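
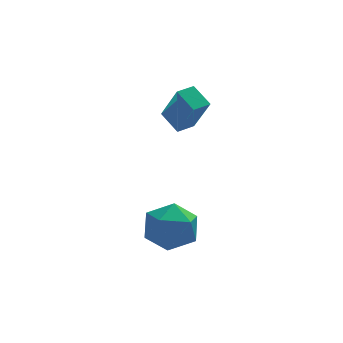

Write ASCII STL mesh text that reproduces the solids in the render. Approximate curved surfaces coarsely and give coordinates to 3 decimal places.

solid 
facet normal -0.448 0.737 0.506
outer loop
vertex 0.127 3.378 1.342
vertex 0.813 3.789 1.351
vertex -0.337 4.186 -0.244
endloop
endfacet
facet normal -0.858 -0.514 -0.011
outer loop
vertex 0.147 3.391 -0.791
vertex 0.127 3.378 1.342
vertex -0.337 4.186 -0.244
endloop
endfacet
facet normal -0.449 0.736 0.507
outer loop
vertex -0.337 4.186 -0.244
vertex 0.813 3.789 1.351
vertex 0.349 4.598 -0.235
endloop
endfacet
facet normal -0.253 0.439 -0.862
outer loop
vertex 0.349 4.598 -0.235
vertex 0.147 3.391 -0.791
vertex -0.337 4.186 -0.244
endloop
endfacet
facet normal 0.252 -0.440 0.862
outer loop
vertex 0.127 3.378 1.342
vertex 1.297 2.994 0.804
vertex 0.813 3.789 1.351
endloop
endfacet
facet normal -0.858 -0.514 -0.011
outer loop
vertex 0.611 2.582 0.795
vertex 0.127 3.378 1.342
vertex 0.147 3.391 -0.791
endloop
endfacet
facet normal 0.252 -0.439 0.862
outer loop
vertex 0.611 2.582 0.795
vertex 1.297 2.994 0.804
vertex 0.127 3.378 1.342
endloop
endfacet
facet normal 0.858 0.514 0.011
outer loop
vertex 0.813 3.789 1.351
vertex 1.297 2.994 0.804
vertex 0.349 4.598 -0.235
endloop
endfacet
facet normal -0.252 0.439 -0.862
outer loop
vertex 0.833 3.802 -0.782
vertex 0.147 3.391 -0.791
vertex 0.349 4.598 -0.235
endloop
endfacet
facet normal 0.858 0.514 0.011
outer loop
vertex 0.349 4.598 -0.235
vertex 1.297 2.994 0.804
vertex 0.833 3.802 -0.782
endloop
endfacet
facet normal 0.448 -0.737 -0.507
outer loop
vertex 0.833 3.802 -0.782
vertex 0.611 2.582 0.795
vertex 0.147 3.391 -0.791
endloop
endfacet
facet normal 0.449 -0.736 -0.506
outer loop
vertex 1.297 2.994 0.804
vertex 0.611 2.582 0.795
vertex 0.833 3.802 -0.782
endloop
endfacet
facet normal -0.502 0.865 0.015
outer loop
vertex -1.22 0.685 -4.304
vertex -1.434 0.541 -3.198
vertex -0.497 1.091 -3.528
endloop
endfacet
facet normal 0.016 0.880 -0.475
outer loop
vertex -1.22 0.685 -4.304
vertex -0.497 1.091 -3.528
vertex -0.101 0.58 -4.461
endloop
endfacet
facet normal -0.099 0.345 -0.933
outer loop
vertex -1.22 0.685 -4.304
vertex -0.101 0.58 -4.461
vertex -0.793 -0.286 -4.708
endloop
endfacet
facet normal -0.688 -0.001 -0.726
outer loop
vertex -1.22 0.685 -4.304
vertex -0.793 -0.286 -4.708
vertex -1.617 -0.31 -3.927
endloop
endfacet
facet normal -0.937 0.321 -0.139
outer loop
vertex -1.22 0.685 -4.304
vertex -1.617 -0.31 -3.927
vertex -1.434 0.541 -3.198
endloop
endfacet
facet normal 0.637 0.757 -0.144
outer loop
vertex -0.101 0.58 -4.461
vertex -0.497 1.091 -3.528
vertex 0.377 0.37 -3.453
endloop
endfacet
facet normal -0.201 0.733 0.650
outer loop
vertex -0.497 1.091 -3.528
vertex -1.434 0.541 -3.198
vertex -0.447 0.346 -2.672
endloop
endfacet
facet normal -0.905 -0.147 0.399
outer loop
vertex -1.434 0.541 -3.198
vertex -1.617 -0.31 -3.927
vertex -1.139 -0.52 -2.919
endloop
endfacet
facet normal -0.503 -0.666 -0.551
outer loop
vertex -1.617 -0.31 -3.927
vertex -0.793 -0.286 -4.708
vertex -0.743 -1.031 -3.852
endloop
endfacet
facet normal 0.451 -0.108 -0.886
outer loop
vertex -0.793 -0.286 -4.708
vertex -0.101 0.58 -4.461
vertex 0.194 -0.481 -4.182
endloop
endfacet
facet normal 0.688 0.001 0.726
outer loop
vertex -0.02 -0.625 -3.076
vertex 0.377 0.37 -3.453
vertex -0.447 0.346 -2.672
endloop
endfacet
facet normal 0.099 -0.345 0.933
outer loop
vertex -0.02 -0.625 -3.076
vertex -0.447 0.346 -2.672
vertex -1.139 -0.52 -2.919
endloop
endfacet
facet normal -0.016 -0.880 0.475
outer loop
vertex -0.02 -0.625 -3.076
vertex -1.139 -0.52 -2.919
vertex -0.743 -1.031 -3.852
endloop
endfacet
facet normal 0.502 -0.865 -0.015
outer loop
vertex -0.02 -0.625 -3.076
vertex -0.743 -1.031 -3.852
vertex 0.194 -0.481 -4.182
endloop
endfacet
facet normal 0.937 -0.321 0.139
outer loop
vertex -0.02 -0.625 -3.076
vertex 0.194 -0.481 -4.182
vertex 0.377 0.37 -3.453
endloop
endfacet
facet normal 0.503 0.666 0.551
outer loop
vertex -0.447 0.346 -2.672
vertex 0.377 0.37 -3.453
vertex -0.497 1.091 -3.528
endloop
endfacet
facet normal -0.451 0.108 0.886
outer loop
vertex -1.139 -0.52 -2.919
vertex -0.447 0.346 -2.672
vertex -1.434 0.541 -3.198
endloop
endfacet
facet normal -0.637 -0.757 0.144
outer loop
vertex -0.743 -1.031 -3.852
vertex -1.139 -0.52 -2.919
vertex -1.617 -0.31 -3.927
endloop
endfacet
facet normal 0.201 -0.733 -0.650
outer loop
vertex 0.194 -0.481 -4.182
vertex -0.743 -1.031 -3.852
vertex -0.793 -0.286 -4.708
endloop
endfacet
facet normal 0.905 0.147 -0.399
outer loop
vertex 0.377 0.37 -3.453
vertex 0.194 -0.481 -4.182
vertex -0.101 0.58 -4.461
endloop
endfacet

endsolid


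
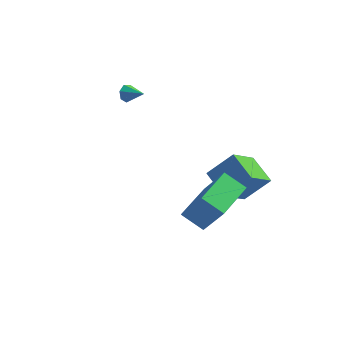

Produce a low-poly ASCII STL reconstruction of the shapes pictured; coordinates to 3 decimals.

solid 
facet normal -0.646 -0.271 -0.714
outer loop
vertex 3.094 0.247 -1.528
vertex 1.953 1.149 -0.838
vertex 3.596 1.633 -2.508
endloop
endfacet
facet normal 0.709 -0.560 -0.429
outer loop
vertex 4.687 2.091 -1.302
vertex 3.094 0.247 -1.528
vertex 3.596 1.633 -2.508
endloop
endfacet
facet normal -0.646 -0.271 -0.714
outer loop
vertex 3.596 1.633 -2.508
vertex 1.953 1.149 -0.838
vertex 2.455 2.535 -1.818
endloop
endfacet
facet normal 0.284 0.783 -0.554
outer loop
vertex 2.455 2.535 -1.818
vertex 4.687 2.091 -1.302
vertex 3.596 1.633 -2.508
endloop
endfacet
facet normal -0.284 -0.783 0.554
outer loop
vertex 3.094 0.247 -1.528
vertex 3.044 1.607 0.368
vertex 1.953 1.149 -0.838
endloop
endfacet
facet normal 0.709 -0.560 -0.429
outer loop
vertex 4.185 0.705 -0.322
vertex 3.094 0.247 -1.528
vertex 4.687 2.091 -1.302
endloop
endfacet
facet normal -0.284 -0.783 0.554
outer loop
vertex 4.185 0.705 -0.322
vertex 3.044 1.607 0.368
vertex 3.094 0.247 -1.528
endloop
endfacet
facet normal -0.709 0.560 0.429
outer loop
vertex 1.953 1.149 -0.838
vertex 3.044 1.607 0.368
vertex 2.455 2.535 -1.818
endloop
endfacet
facet normal 0.284 0.783 -0.554
outer loop
vertex 3.546 2.993 -0.612
vertex 4.687 2.091 -1.302
vertex 2.455 2.535 -1.818
endloop
endfacet
facet normal -0.709 0.560 0.429
outer loop
vertex 2.455 2.535 -1.818
vertex 3.044 1.607 0.368
vertex 3.546 2.993 -0.612
endloop
endfacet
facet normal 0.646 0.271 0.714
outer loop
vertex 3.546 2.993 -0.612
vertex 4.185 0.705 -0.322
vertex 4.687 2.091 -1.302
endloop
endfacet
facet normal 0.646 0.271 0.714
outer loop
vertex 3.044 1.607 0.368
vertex 4.185 0.705 -0.322
vertex 3.546 2.993 -0.612
endloop
endfacet
facet normal -0.921 0.255 -0.296
outer loop
vertex -2.264 2.93 2.116
vertex -2.459 2.74 2.559
vertex -2.293 3.223 2.459
endloop
endfacet
facet normal 0.735 0.545 -0.404
outer loop
vertex -2.264 2.93 2.116
vertex -2.293 3.223 2.459
vertex -1.521 2.48 2.861
endloop
endfacet
facet normal -0.920 0.255 -0.298
outer loop
vertex -2.293 3.223 2.459
vertex -2.459 2.74 2.559
vertex -2.448 3.152 2.877
endloop
endfacet
facet normal 0.557 0.760 0.336
outer loop
vertex -2.293 3.223 2.459
vertex -2.448 3.152 2.877
vertex -1.521 2.48 2.861
endloop
endfacet
facet normal -0.920 0.254 -0.298
outer loop
vertex -2.448 3.152 2.877
vertex -2.459 2.74 2.559
vertex -2.611 2.771 3.055
endloop
endfacet
facet normal 0.248 0.321 0.914
outer loop
vertex -2.448 3.152 2.877
vertex -2.611 2.771 3.055
vertex -1.521 2.48 2.861
endloop
endfacet
facet normal -0.920 0.255 -0.298
outer loop
vertex -2.611 2.771 3.055
vertex -2.459 2.74 2.559
vertex -2.66 2.367 2.86
endloop
endfacet
facet normal 0.043 -0.438 0.898
outer loop
vertex -2.611 2.771 3.055
vertex -2.66 2.367 2.86
vertex -1.521 2.48 2.861
endloop
endfacet
facet normal -0.920 0.256 -0.297
outer loop
vertex -2.66 2.367 2.86
vertex -2.459 2.74 2.559
vertex -2.558 2.244 2.438
endloop
endfacet
facet normal 0.094 -0.949 0.299
outer loop
vertex -2.66 2.367 2.86
vertex -2.558 2.244 2.438
vertex -1.521 2.48 2.861
endloop
endfacet
facet normal -0.920 0.256 -0.295
outer loop
vertex -2.558 2.244 2.438
vertex -2.459 2.74 2.559
vertex -2.382 2.495 2.107
endloop
endfacet
facet normal 0.364 -0.825 -0.432
outer loop
vertex -2.558 2.244 2.438
vertex -2.382 2.495 2.107
vertex -1.521 2.48 2.861
endloop
endfacet
facet normal -0.920 0.256 -0.295
outer loop
vertex -2.382 2.495 2.107
vertex -2.459 2.74 2.559
vertex -2.264 2.93 2.116
endloop
endfacet
facet normal 0.649 -0.161 -0.744
outer loop
vertex -2.382 2.495 2.107
vertex -2.264 2.93 2.116
vertex -1.521 2.48 2.861
endloop
endfacet
facet normal -0.546 0.182 -0.817
outer loop
vertex 2.373 -3.372 -0.444
vertex 2.666 -1.221 -0.16
vertex 3.398 -3.42 -1.14
endloop
endfacet
facet normal -0.134 -0.982 -0.130
outer loop
vertex 4.414 -3.759 0.38
vertex 2.373 -3.372 -0.444
vertex 3.398 -3.42 -1.14
endloop
endfacet
facet normal -0.546 0.182 -0.817
outer loop
vertex 3.398 -3.42 -1.14
vertex 2.666 -1.221 -0.16
vertex 3.691 -1.269 -0.856
endloop
endfacet
facet normal 0.827 -0.039 -0.561
outer loop
vertex 3.691 -1.269 -0.856
vertex 4.414 -3.759 0.38
vertex 3.398 -3.42 -1.14
endloop
endfacet
facet normal -0.827 0.039 0.561
outer loop
vertex 2.373 -3.372 -0.444
vertex 3.682 -1.56 1.36
vertex 2.666 -1.221 -0.16
endloop
endfacet
facet normal -0.134 -0.982 -0.130
outer loop
vertex 3.389 -3.711 1.076
vertex 2.373 -3.372 -0.444
vertex 4.414 -3.759 0.38
endloop
endfacet
facet normal -0.827 0.039 0.561
outer loop
vertex 3.389 -3.711 1.076
vertex 3.682 -1.56 1.36
vertex 2.373 -3.372 -0.444
endloop
endfacet
facet normal 0.134 0.982 0.130
outer loop
vertex 2.666 -1.221 -0.16
vertex 3.682 -1.56 1.36
vertex 3.691 -1.269 -0.856
endloop
endfacet
facet normal 0.827 -0.039 -0.561
outer loop
vertex 4.707 -1.608 0.664
vertex 4.414 -3.759 0.38
vertex 3.691 -1.269 -0.856
endloop
endfacet
facet normal 0.134 0.982 0.130
outer loop
vertex 3.691 -1.269 -0.856
vertex 3.682 -1.56 1.36
vertex 4.707 -1.608 0.664
endloop
endfacet
facet normal 0.546 -0.182 0.817
outer loop
vertex 4.707 -1.608 0.664
vertex 3.389 -3.711 1.076
vertex 4.414 -3.759 0.38
endloop
endfacet
facet normal 0.546 -0.182 0.817
outer loop
vertex 3.682 -1.56 1.36
vertex 3.389 -3.711 1.076
vertex 4.707 -1.608 0.664
endloop
endfacet

endsolid


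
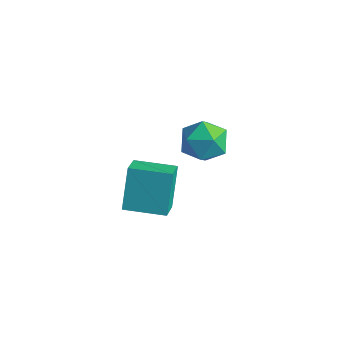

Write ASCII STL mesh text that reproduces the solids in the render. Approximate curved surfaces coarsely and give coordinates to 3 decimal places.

solid 
facet normal -0.920 0.375 -0.117
outer loop
vertex 1.719 0.467 -3.321
vertex 1.444 0.09 -2.367
vertex 1.853 1.066 -2.454
endloop
endfacet
facet normal -0.437 0.770 -0.465
outer loop
vertex 1.719 0.467 -3.321
vertex 1.853 1.066 -2.454
vertex 2.605 1.041 -3.203
endloop
endfacet
facet normal -0.102 0.349 -0.932
outer loop
vertex 1.719 0.467 -3.321
vertex 2.605 1.041 -3.203
vertex 2.661 0.05 -3.58
endloop
endfacet
facet normal -0.377 -0.308 -0.874
outer loop
vertex 1.719 0.467 -3.321
vertex 2.661 0.05 -3.58
vertex 1.943 -0.538 -3.063
endloop
endfacet
facet normal -0.882 -0.292 -0.370
outer loop
vertex 1.719 0.467 -3.321
vertex 1.943 -0.538 -3.063
vertex 1.444 0.09 -2.367
endloop
endfacet
facet normal 0.044 0.999 0.011
outer loop
vertex 2.605 1.041 -3.203
vertex 1.853 1.066 -2.454
vertex 2.877 1.018 -2.177
endloop
endfacet
facet normal -0.737 0.360 0.572
outer loop
vertex 1.853 1.066 -2.454
vertex 1.444 0.09 -2.367
vertex 2.159 0.43 -1.66
endloop
endfacet
facet normal -0.676 -0.718 0.163
outer loop
vertex 1.444 0.09 -2.367
vertex 1.943 -0.538 -3.063
vertex 2.215 -0.561 -2.037
endloop
endfacet
facet normal 0.141 -0.745 -0.652
outer loop
vertex 1.943 -0.538 -3.063
vertex 2.661 0.05 -3.58
vertex 2.967 -0.586 -2.786
endloop
endfacet
facet normal 0.586 0.317 -0.745
outer loop
vertex 2.661 0.05 -3.58
vertex 2.605 1.041 -3.203
vertex 3.376 0.39 -2.873
endloop
endfacet
facet normal 0.377 0.308 0.874
outer loop
vertex 3.101 0.013 -1.919
vertex 2.877 1.018 -2.177
vertex 2.159 0.43 -1.66
endloop
endfacet
facet normal 0.102 -0.349 0.932
outer loop
vertex 3.101 0.013 -1.919
vertex 2.159 0.43 -1.66
vertex 2.215 -0.561 -2.037
endloop
endfacet
facet normal 0.437 -0.770 0.465
outer loop
vertex 3.101 0.013 -1.919
vertex 2.215 -0.561 -2.037
vertex 2.967 -0.586 -2.786
endloop
endfacet
facet normal 0.920 -0.375 0.117
outer loop
vertex 3.101 0.013 -1.919
vertex 2.967 -0.586 -2.786
vertex 3.376 0.39 -2.873
endloop
endfacet
facet normal 0.882 0.292 0.370
outer loop
vertex 3.101 0.013 -1.919
vertex 3.376 0.39 -2.873
vertex 2.877 1.018 -2.177
endloop
endfacet
facet normal -0.141 0.745 0.652
outer loop
vertex 2.159 0.43 -1.66
vertex 2.877 1.018 -2.177
vertex 1.853 1.066 -2.454
endloop
endfacet
facet normal -0.586 -0.317 0.745
outer loop
vertex 2.215 -0.561 -2.037
vertex 2.159 0.43 -1.66
vertex 1.444 0.09 -2.367
endloop
endfacet
facet normal -0.044 -0.999 -0.011
outer loop
vertex 2.967 -0.586 -2.786
vertex 2.215 -0.561 -2.037
vertex 1.943 -0.538 -3.063
endloop
endfacet
facet normal 0.737 -0.360 -0.572
outer loop
vertex 3.376 0.39 -2.873
vertex 2.967 -0.586 -2.786
vertex 2.661 0.05 -3.58
endloop
endfacet
facet normal 0.676 0.718 -0.163
outer loop
vertex 2.877 1.018 -2.177
vertex 3.376 0.39 -2.873
vertex 2.605 1.041 -3.203
endloop
endfacet
facet normal -0.451 0.721 -0.527
outer loop
vertex 2.193 -3.469 -1.014
vertex 3.612 -2.608 -1.05
vertex 2.665 -4.311 -2.569
endloop
endfacet
facet normal -0.855 -0.519 0.021
outer loop
vertex 3.228 -5.212 -1.91
vertex 2.193 -3.469 -1.014
vertex 2.665 -4.311 -2.569
endloop
endfacet
facet normal -0.450 0.721 -0.527
outer loop
vertex 2.665 -4.311 -2.569
vertex 3.612 -2.608 -1.05
vertex 4.084 -3.45 -2.604
endloop
endfacet
facet normal 0.258 -0.460 -0.850
outer loop
vertex 4.084 -3.45 -2.604
vertex 3.228 -5.212 -1.91
vertex 2.665 -4.311 -2.569
endloop
endfacet
facet normal -0.258 0.460 0.850
outer loop
vertex 2.193 -3.469 -1.014
vertex 4.175 -3.509 -0.391
vertex 3.612 -2.608 -1.05
endloop
endfacet
facet normal -0.855 -0.519 0.021
outer loop
vertex 2.756 -4.37 -0.356
vertex 2.193 -3.469 -1.014
vertex 3.228 -5.212 -1.91
endloop
endfacet
facet normal -0.258 0.460 0.850
outer loop
vertex 2.756 -4.37 -0.356
vertex 4.175 -3.509 -0.391
vertex 2.193 -3.469 -1.014
endloop
endfacet
facet normal 0.855 0.519 -0.021
outer loop
vertex 3.612 -2.608 -1.05
vertex 4.175 -3.509 -0.391
vertex 4.084 -3.45 -2.604
endloop
endfacet
facet normal 0.257 -0.460 -0.850
outer loop
vertex 4.647 -4.351 -1.946
vertex 3.228 -5.212 -1.91
vertex 4.084 -3.45 -2.604
endloop
endfacet
facet normal 0.855 0.519 -0.021
outer loop
vertex 4.084 -3.45 -2.604
vertex 4.175 -3.509 -0.391
vertex 4.647 -4.351 -1.946
endloop
endfacet
facet normal 0.451 -0.720 0.527
outer loop
vertex 4.647 -4.351 -1.946
vertex 2.756 -4.37 -0.356
vertex 3.228 -5.212 -1.91
endloop
endfacet
facet normal 0.450 -0.721 0.527
outer loop
vertex 4.175 -3.509 -0.391
vertex 2.756 -4.37 -0.356
vertex 4.647 -4.351 -1.946
endloop
endfacet

endsolid


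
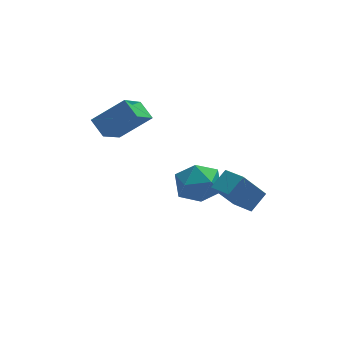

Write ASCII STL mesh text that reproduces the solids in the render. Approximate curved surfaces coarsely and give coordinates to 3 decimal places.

solid 
facet normal -0.352 0.656 0.668
outer loop
vertex -0.889 3.72 -2.255
vertex -0.11 3.408 -1.538
vertex 0.088 4.233 -2.244
endloop
endfacet
facet normal -0.465 0.885 0.002
outer loop
vertex -0.889 3.72 -2.255
vertex 0.088 4.233 -2.244
vertex -0.393 3.983 -3.206
endloop
endfacet
facet normal -0.855 0.393 -0.337
outer loop
vertex -0.889 3.72 -2.255
vertex -0.393 3.983 -3.206
vertex -0.888 3.002 -3.094
endloop
endfacet
facet normal -0.983 -0.140 0.119
outer loop
vertex -0.889 3.72 -2.255
vertex -0.888 3.002 -3.094
vertex -0.713 2.647 -2.064
endloop
endfacet
facet normal -0.672 0.021 0.740
outer loop
vertex -0.889 3.72 -2.255
vertex -0.713 2.647 -2.064
vertex -0.11 3.408 -1.538
endloop
endfacet
facet normal 0.168 0.931 -0.326
outer loop
vertex -0.393 3.983 -3.206
vertex 0.088 4.233 -2.244
vertex 0.693 3.833 -3.076
endloop
endfacet
facet normal 0.350 0.559 0.752
outer loop
vertex 0.088 4.233 -2.244
vertex -0.11 3.408 -1.538
vertex 0.868 3.478 -2.046
endloop
endfacet
facet normal -0.168 -0.467 0.868
outer loop
vertex -0.11 3.408 -1.538
vertex -0.713 2.647 -2.064
vertex 0.373 2.497 -1.934
endloop
endfacet
facet normal -0.671 -0.729 -0.137
outer loop
vertex -0.713 2.647 -2.064
vertex -0.888 3.002 -3.094
vertex -0.108 2.247 -2.896
endloop
endfacet
facet normal -0.464 0.134 -0.875
outer loop
vertex -0.888 3.002 -3.094
vertex -0.393 3.983 -3.206
vertex 0.09 3.072 -3.602
endloop
endfacet
facet normal 0.983 0.140 -0.119
outer loop
vertex 0.869 2.76 -2.885
vertex 0.693 3.833 -3.076
vertex 0.868 3.478 -2.046
endloop
endfacet
facet normal 0.855 -0.393 0.337
outer loop
vertex 0.869 2.76 -2.885
vertex 0.868 3.478 -2.046
vertex 0.373 2.497 -1.934
endloop
endfacet
facet normal 0.465 -0.885 -0.002
outer loop
vertex 0.869 2.76 -2.885
vertex 0.373 2.497 -1.934
vertex -0.108 2.247 -2.896
endloop
endfacet
facet normal 0.352 -0.656 -0.668
outer loop
vertex 0.869 2.76 -2.885
vertex -0.108 2.247 -2.896
vertex 0.09 3.072 -3.602
endloop
endfacet
facet normal 0.672 -0.021 -0.740
outer loop
vertex 0.869 2.76 -2.885
vertex 0.09 3.072 -3.602
vertex 0.693 3.833 -3.076
endloop
endfacet
facet normal 0.671 0.729 0.137
outer loop
vertex 0.868 3.478 -2.046
vertex 0.693 3.833 -3.076
vertex 0.088 4.233 -2.244
endloop
endfacet
facet normal 0.464 -0.134 0.875
outer loop
vertex 0.373 2.497 -1.934
vertex 0.868 3.478 -2.046
vertex -0.11 3.408 -1.538
endloop
endfacet
facet normal -0.168 -0.931 0.326
outer loop
vertex -0.108 2.247 -2.896
vertex 0.373 2.497 -1.934
vertex -0.713 2.647 -2.064
endloop
endfacet
facet normal -0.350 -0.559 -0.752
outer loop
vertex 0.09 3.072 -3.602
vertex -0.108 2.247 -2.896
vertex -0.888 3.002 -3.094
endloop
endfacet
facet normal 0.168 0.467 -0.868
outer loop
vertex 0.693 3.833 -3.076
vertex 0.09 3.072 -3.602
vertex -0.393 3.983 -3.206
endloop
endfacet
facet normal -0.609 0.013 0.793
outer loop
vertex 1.034 -0.102 0.508
vertex 0.567 0.948 0.132
vertex 0.327 -0.608 -0.026
endloop
endfacet
facet normal 0.386 -0.868 0.311
outer loop
vertex 1.253 -0.628 -1.232
vertex 1.034 -0.102 0.508
vertex 0.327 -0.608 -0.026
endloop
endfacet
facet normal -0.609 0.013 0.793
outer loop
vertex 0.327 -0.608 -0.026
vertex 0.567 0.948 0.132
vertex -0.14 0.443 -0.402
endloop
endfacet
facet normal -0.693 -0.495 -0.524
outer loop
vertex -0.14 0.443 -0.402
vertex 1.253 -0.628 -1.232
vertex 0.327 -0.608 -0.026
endloop
endfacet
facet normal 0.693 0.496 0.524
outer loop
vertex 1.034 -0.102 0.508
vertex 1.493 0.928 -1.074
vertex 0.567 0.948 0.132
endloop
endfacet
facet normal 0.385 -0.869 0.311
outer loop
vertex 1.96 -0.123 -0.698
vertex 1.034 -0.102 0.508
vertex 1.253 -0.628 -1.232
endloop
endfacet
facet normal 0.693 0.495 0.524
outer loop
vertex 1.96 -0.123 -0.698
vertex 1.493 0.928 -1.074
vertex 1.034 -0.102 0.508
endloop
endfacet
facet normal -0.386 0.869 -0.311
outer loop
vertex 0.567 0.948 0.132
vertex 1.493 0.928 -1.074
vertex -0.14 0.443 -0.402
endloop
endfacet
facet normal -0.693 -0.496 -0.523
outer loop
vertex 0.786 0.422 -1.608
vertex 1.253 -0.628 -1.232
vertex -0.14 0.443 -0.402
endloop
endfacet
facet normal -0.386 0.868 -0.312
outer loop
vertex -0.14 0.443 -0.402
vertex 1.493 0.928 -1.074
vertex 0.786 0.422 -1.608
endloop
endfacet
facet normal 0.609 -0.013 -0.793
outer loop
vertex 0.786 0.422 -1.608
vertex 1.96 -0.123 -0.698
vertex 1.253 -0.628 -1.232
endloop
endfacet
facet normal 0.609 -0.013 -0.793
outer loop
vertex 1.493 0.928 -1.074
vertex 1.96 -0.123 -0.698
vertex 0.786 0.422 -1.608
endloop
endfacet
facet normal -0.811 -0.006 -0.584
outer loop
vertex -4.371 3.393 2.113
vertex -3.496 4.631 0.886
vertex -4.015 2.659 1.626
endloop
endfacet
facet normal -0.449 -0.635 0.629
outer loop
vertex -2.644 2.669 2.614
vertex -4.371 3.393 2.113
vertex -4.015 2.659 1.626
endloop
endfacet
facet normal -0.812 -0.005 -0.584
outer loop
vertex -4.015 2.659 1.626
vertex -3.496 4.631 0.886
vertex -3.141 3.897 0.399
endloop
endfacet
facet normal 0.375 -0.773 -0.512
outer loop
vertex -3.141 3.897 0.399
vertex -2.644 2.669 2.614
vertex -4.015 2.659 1.626
endloop
endfacet
facet normal -0.375 0.773 0.512
outer loop
vertex -4.371 3.393 2.113
vertex -2.125 4.641 1.874
vertex -3.496 4.631 0.886
endloop
endfacet
facet normal -0.449 -0.635 0.629
outer loop
vertex -2.999 3.403 3.101
vertex -4.371 3.393 2.113
vertex -2.644 2.669 2.614
endloop
endfacet
facet normal -0.375 0.773 0.513
outer loop
vertex -2.999 3.403 3.101
vertex -2.125 4.641 1.874
vertex -4.371 3.393 2.113
endloop
endfacet
facet normal 0.449 0.635 -0.629
outer loop
vertex -3.496 4.631 0.886
vertex -2.125 4.641 1.874
vertex -3.141 3.897 0.399
endloop
endfacet
facet normal 0.375 -0.773 -0.512
outer loop
vertex -1.769 3.907 1.387
vertex -2.644 2.669 2.614
vertex -3.141 3.897 0.399
endloop
endfacet
facet normal 0.448 0.635 -0.629
outer loop
vertex -3.141 3.897 0.399
vertex -2.125 4.641 1.874
vertex -1.769 3.907 1.387
endloop
endfacet
facet normal 0.812 0.005 0.584
outer loop
vertex -1.769 3.907 1.387
vertex -2.999 3.403 3.101
vertex -2.644 2.669 2.614
endloop
endfacet
facet normal 0.812 0.006 0.584
outer loop
vertex -2.125 4.641 1.874
vertex -2.999 3.403 3.101
vertex -1.769 3.907 1.387
endloop
endfacet

endsolid


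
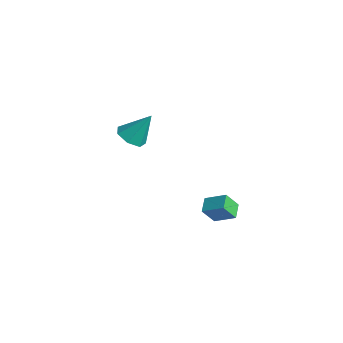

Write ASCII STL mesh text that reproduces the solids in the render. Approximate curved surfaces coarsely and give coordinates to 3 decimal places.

solid 
facet normal -0.287 -0.486 -0.825
outer loop
vertex -2.313 0.91 2.093
vertex -3.137 0.925 2.371
vertex -2.719 1.51 1.881
endloop
endfacet
facet normal 0.841 0.528 -0.117
outer loop
vertex -2.313 0.91 2.093
vertex -2.719 1.51 1.881
vertex -2.623 1.795 3.849
endloop
endfacet
facet normal -0.288 -0.486 -0.825
outer loop
vertex -2.719 1.51 1.881
vertex -3.137 0.925 2.371
vertex -3.44 1.67 2.038
endloop
endfacet
facet normal 0.183 0.972 -0.150
outer loop
vertex -2.719 1.51 1.881
vertex -3.44 1.67 2.038
vertex -2.623 1.795 3.849
endloop
endfacet
facet normal -0.288 -0.486 -0.825
outer loop
vertex -3.44 1.67 2.038
vertex -3.137 0.925 2.371
vertex -3.933 1.269 2.446
endloop
endfacet
facet normal -0.527 0.831 0.180
outer loop
vertex -3.44 1.67 2.038
vertex -3.933 1.269 2.446
vertex -2.623 1.795 3.849
endloop
endfacet
facet normal -0.288 -0.486 -0.825
outer loop
vertex -3.933 1.269 2.446
vertex -3.137 0.925 2.371
vertex -3.826 0.609 2.797
endloop
endfacet
facet normal -0.753 0.210 0.624
outer loop
vertex -3.933 1.269 2.446
vertex -3.826 0.609 2.797
vertex -2.623 1.795 3.849
endloop
endfacet
facet normal -0.288 -0.485 -0.826
outer loop
vertex -3.826 0.609 2.797
vertex -3.137 0.925 2.371
vertex -3.201 0.187 2.827
endloop
endfacet
facet normal -0.325 -0.421 0.847
outer loop
vertex -3.826 0.609 2.797
vertex -3.201 0.187 2.827
vertex -2.623 1.795 3.849
endloop
endfacet
facet normal -0.286 -0.486 -0.826
outer loop
vertex -3.201 0.187 2.827
vertex -3.137 0.925 2.371
vertex -2.527 0.322 2.514
endloop
endfacet
facet normal 0.434 -0.589 0.681
outer loop
vertex -3.201 0.187 2.827
vertex -2.527 0.322 2.514
vertex -2.623 1.795 3.849
endloop
endfacet
facet normal -0.287 -0.486 -0.825
outer loop
vertex -2.527 0.322 2.514
vertex -3.137 0.925 2.371
vertex -2.313 0.91 2.093
endloop
endfacet
facet normal 0.953 -0.166 0.252
outer loop
vertex -2.527 0.322 2.514
vertex -2.313 0.91 2.093
vertex -2.623 1.795 3.849
endloop
endfacet
facet normal -0.670 0.647 0.364
outer loop
vertex 2.503 1.405 1.107
vertex 3.383 2.009 1.655
vertex 2.627 2.041 0.205
endloop
endfacet
facet normal -0.734 -0.504 -0.456
outer loop
vertex 3.217 1.471 -0.115
vertex 2.503 1.405 1.107
vertex 2.627 2.041 0.205
endloop
endfacet
facet normal -0.670 0.647 0.364
outer loop
vertex 2.627 2.041 0.205
vertex 3.383 2.009 1.655
vertex 3.508 2.645 0.753
endloop
endfacet
facet normal 0.113 0.573 -0.812
outer loop
vertex 3.508 2.645 0.753
vertex 3.217 1.471 -0.115
vertex 2.627 2.041 0.205
endloop
endfacet
facet normal -0.113 -0.573 0.812
outer loop
vertex 2.503 1.405 1.107
vertex 3.973 1.439 1.335
vertex 3.383 2.009 1.655
endloop
endfacet
facet normal -0.734 -0.503 -0.456
outer loop
vertex 3.092 0.835 0.787
vertex 2.503 1.405 1.107
vertex 3.217 1.471 -0.115
endloop
endfacet
facet normal -0.113 -0.572 0.812
outer loop
vertex 3.092 0.835 0.787
vertex 3.973 1.439 1.335
vertex 2.503 1.405 1.107
endloop
endfacet
facet normal 0.734 0.503 0.456
outer loop
vertex 3.383 2.009 1.655
vertex 3.973 1.439 1.335
vertex 3.508 2.645 0.753
endloop
endfacet
facet normal 0.113 0.572 -0.812
outer loop
vertex 4.097 2.075 0.433
vertex 3.217 1.471 -0.115
vertex 3.508 2.645 0.753
endloop
endfacet
facet normal 0.734 0.503 0.456
outer loop
vertex 3.508 2.645 0.753
vertex 3.973 1.439 1.335
vertex 4.097 2.075 0.433
endloop
endfacet
facet normal 0.670 -0.647 -0.363
outer loop
vertex 4.097 2.075 0.433
vertex 3.092 0.835 0.787
vertex 3.217 1.471 -0.115
endloop
endfacet
facet normal 0.670 -0.647 -0.364
outer loop
vertex 3.973 1.439 1.335
vertex 3.092 0.835 0.787
vertex 4.097 2.075 0.433
endloop
endfacet

endsolid


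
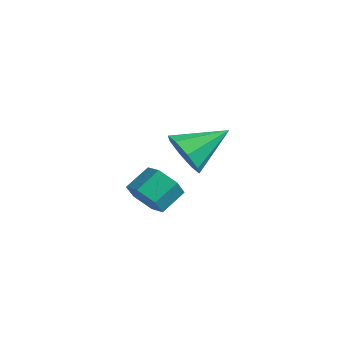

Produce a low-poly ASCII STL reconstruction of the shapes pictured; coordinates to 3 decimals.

solid 
facet normal -0.035 -0.849 -0.527
outer loop
vertex 0.363 -4.002 0.646
vertex -0.442 -3.804 0.381
vertex 0.246 -3.544 -0.084
endloop
endfacet
facet normal 0.990 0.041 -0.133
outer loop
vertex 0.363 -4.002 0.646
vertex 0.246 -3.544 -0.084
vertex 0.406 -2.975 1.284
endloop
endfacet
facet normal 0.990 0.040 -0.132
outer loop
vertex 0.406 -2.975 1.284
vertex 0.246 -3.544 -0.084
vertex 0.29 -2.517 0.554
endloop
endfacet
facet normal 0.036 0.849 0.527
outer loop
vertex 0.406 -2.975 1.284
vertex 0.29 -2.517 0.554
vertex -0.398 -2.776 1.019
endloop
endfacet
facet normal -0.036 -0.849 -0.528
outer loop
vertex 0.246 -3.544 -0.084
vertex -0.442 -3.804 0.381
vertex -0.558 -3.345 -0.349
endloop
endfacet
facet normal 0.379 0.476 -0.793
outer loop
vertex 0.246 -3.544 -0.084
vertex -0.558 -3.345 -0.349
vertex 0.29 -2.517 0.554
endloop
endfacet
facet normal 0.379 0.477 -0.793
outer loop
vertex 0.29 -2.517 0.554
vertex -0.558 -3.345 -0.349
vertex -0.515 -2.318 0.289
endloop
endfacet
facet normal 0.036 0.849 0.527
outer loop
vertex 0.29 -2.517 0.554
vertex -0.515 -2.318 0.289
vertex -0.398 -2.776 1.019
endloop
endfacet
facet normal -0.036 -0.849 -0.528
outer loop
vertex -0.558 -3.345 -0.349
vertex -0.442 -3.804 0.381
vertex -1.246 -3.605 0.116
endloop
endfacet
facet normal -0.611 0.436 -0.661
outer loop
vertex -0.558 -3.345 -0.349
vertex -1.246 -3.605 0.116
vertex -0.515 -2.318 0.289
endloop
endfacet
facet normal -0.611 0.436 -0.661
outer loop
vertex -0.515 -2.318 0.289
vertex -1.246 -3.605 0.116
vertex -1.203 -2.578 0.754
endloop
endfacet
facet normal 0.035 0.849 0.527
outer loop
vertex -0.515 -2.318 0.289
vertex -1.203 -2.578 0.754
vertex -0.398 -2.776 1.019
endloop
endfacet
facet normal -0.036 -0.849 -0.527
outer loop
vertex -1.246 -3.605 0.116
vertex -0.442 -3.804 0.381
vertex -1.13 -4.063 0.846
endloop
endfacet
facet normal -0.990 -0.041 0.132
outer loop
vertex -1.246 -3.605 0.116
vertex -1.13 -4.063 0.846
vertex -1.203 -2.578 0.754
endloop
endfacet
facet normal -0.990 -0.040 0.133
outer loop
vertex -1.203 -2.578 0.754
vertex -1.13 -4.063 0.846
vertex -1.086 -3.036 1.484
endloop
endfacet
facet normal 0.035 0.849 0.527
outer loop
vertex -1.203 -2.578 0.754
vertex -1.086 -3.036 1.484
vertex -0.398 -2.776 1.019
endloop
endfacet
facet normal -0.036 -0.849 -0.527
outer loop
vertex -1.13 -4.063 0.846
vertex -0.442 -3.804 0.381
vertex -0.325 -4.262 1.111
endloop
endfacet
facet normal -0.379 -0.477 0.793
outer loop
vertex -1.13 -4.063 0.846
vertex -0.325 -4.262 1.111
vertex -1.086 -3.036 1.484
endloop
endfacet
facet normal -0.379 -0.477 0.793
outer loop
vertex -1.086 -3.036 1.484
vertex -0.325 -4.262 1.111
vertex -0.282 -3.235 1.749
endloop
endfacet
facet normal 0.036 0.849 0.528
outer loop
vertex -1.086 -3.036 1.484
vertex -0.282 -3.235 1.749
vertex -0.398 -2.776 1.019
endloop
endfacet
facet normal -0.035 -0.849 -0.527
outer loop
vertex -0.325 -4.262 1.111
vertex -0.442 -3.804 0.381
vertex 0.363 -4.002 0.646
endloop
endfacet
facet normal 0.611 -0.436 0.661
outer loop
vertex -0.325 -4.262 1.111
vertex 0.363 -4.002 0.646
vertex -0.282 -3.235 1.749
endloop
endfacet
facet normal 0.611 -0.436 0.661
outer loop
vertex -0.282 -3.235 1.749
vertex 0.363 -4.002 0.646
vertex 0.406 -2.975 1.284
endloop
endfacet
facet normal 0.036 0.849 0.528
outer loop
vertex -0.282 -3.235 1.749
vertex 0.406 -2.975 1.284
vertex -0.398 -2.776 1.019
endloop
endfacet
facet normal -0.301 -0.847 -0.438
outer loop
vertex -1.975 0.391 -0.535
vertex -2.64 0.193 0.305
vertex -2.735 0.718 -0.645
endloop
endfacet
facet normal 0.385 0.688 -0.615
outer loop
vertex -1.975 0.391 -0.535
vertex -2.735 0.718 -0.645
vertex -2.0 1.987 1.235
endloop
endfacet
facet normal -0.302 -0.847 -0.438
outer loop
vertex -2.735 0.718 -0.645
vertex -2.64 0.193 0.305
vertex -3.439 0.738 -0.198
endloop
endfacet
facet normal -0.270 0.844 -0.464
outer loop
vertex -2.735 0.718 -0.645
vertex -3.439 0.738 -0.198
vertex -2.0 1.987 1.235
endloop
endfacet
facet normal -0.302 -0.847 -0.438
outer loop
vertex -3.439 0.738 -0.198
vertex -2.64 0.193 0.305
vertex -3.675 0.438 0.544
endloop
endfacet
facet normal -0.693 0.718 0.070
outer loop
vertex -3.439 0.738 -0.198
vertex -3.675 0.438 0.544
vertex -2.0 1.987 1.235
endloop
endfacet
facet normal -0.302 -0.846 -0.439
outer loop
vertex -3.675 0.438 0.544
vertex -2.64 0.193 0.305
vertex -3.305 -0.006 1.146
endloop
endfacet
facet normal -0.633 0.384 0.672
outer loop
vertex -3.675 0.438 0.544
vertex -3.305 -0.006 1.146
vertex -2.0 1.987 1.235
endloop
endfacet
facet normal -0.301 -0.847 -0.438
outer loop
vertex -3.305 -0.006 1.146
vertex -2.64 0.193 0.305
vertex -2.545 -0.333 1.256
endloop
endfacet
facet normal -0.127 0.039 0.991
outer loop
vertex -3.305 -0.006 1.146
vertex -2.545 -0.333 1.256
vertex -2.0 1.987 1.235
endloop
endfacet
facet normal -0.303 -0.846 -0.438
outer loop
vertex -2.545 -0.333 1.256
vertex -2.64 0.193 0.305
vertex -1.841 -0.353 0.808
endloop
endfacet
facet normal 0.531 -0.117 0.839
outer loop
vertex -2.545 -0.333 1.256
vertex -1.841 -0.353 0.808
vertex -2.0 1.987 1.235
endloop
endfacet
facet normal -0.302 -0.846 -0.438
outer loop
vertex -1.841 -0.353 0.808
vertex -2.64 0.193 0.305
vertex -1.605 -0.053 0.066
endloop
endfacet
facet normal 0.952 0.009 0.306
outer loop
vertex -1.841 -0.353 0.808
vertex -1.605 -0.053 0.066
vertex -2.0 1.987 1.235
endloop
endfacet
facet normal -0.302 -0.846 -0.439
outer loop
vertex -1.605 -0.053 0.066
vertex -2.64 0.193 0.305
vertex -1.975 0.391 -0.535
endloop
endfacet
facet normal 0.892 0.342 -0.296
outer loop
vertex -1.605 -0.053 0.066
vertex -1.975 0.391 -0.535
vertex -2.0 1.987 1.235
endloop
endfacet

endsolid


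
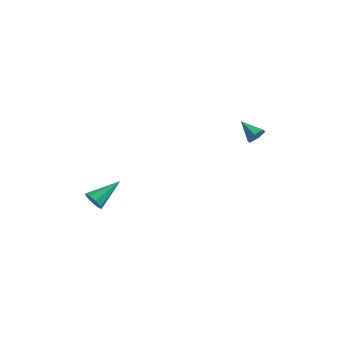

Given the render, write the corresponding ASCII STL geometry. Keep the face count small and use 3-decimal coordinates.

solid 
facet normal -0.539 -0.750 -0.384
outer loop
vertex -2.639 -3.102 3.09
vertex -2.851 -2.774 2.747
vertex -2.43 -3.079 2.752
endloop
endfacet
facet normal 0.791 -0.403 0.461
outer loop
vertex -2.639 -3.102 3.09
vertex -2.43 -3.079 2.752
vertex -2.029 -1.626 3.333
endloop
endfacet
facet normal -0.539 -0.750 -0.384
outer loop
vertex -2.43 -3.079 2.752
vertex -2.851 -2.774 2.747
vertex -2.468 -2.877 2.411
endloop
endfacet
facet normal 0.960 -0.180 -0.213
outer loop
vertex -2.43 -3.079 2.752
vertex -2.468 -2.877 2.411
vertex -2.029 -1.626 3.333
endloop
endfacet
facet normal -0.537 -0.753 -0.381
outer loop
vertex -2.468 -2.877 2.411
vertex -2.851 -2.774 2.747
vertex -2.731 -2.616 2.266
endloop
endfacet
facet normal 0.662 0.280 -0.695
outer loop
vertex -2.468 -2.877 2.411
vertex -2.731 -2.616 2.266
vertex -2.029 -1.626 3.333
endloop
endfacet
facet normal -0.538 -0.752 -0.381
outer loop
vertex -2.731 -2.616 2.266
vertex -2.851 -2.774 2.747
vertex -3.064 -2.447 2.403
endloop
endfacet
facet normal 0.070 0.708 -0.703
outer loop
vertex -2.731 -2.616 2.266
vertex -3.064 -2.447 2.403
vertex -2.029 -1.626 3.333
endloop
endfacet
facet normal -0.536 -0.752 -0.383
outer loop
vertex -3.064 -2.447 2.403
vertex -2.851 -2.774 2.747
vertex -3.273 -2.47 2.741
endloop
endfacet
facet normal -0.468 0.853 -0.232
outer loop
vertex -3.064 -2.447 2.403
vertex -3.273 -2.47 2.741
vertex -2.029 -1.626 3.333
endloop
endfacet
facet normal -0.536 -0.752 -0.383
outer loop
vertex -3.273 -2.47 2.741
vertex -2.851 -2.774 2.747
vertex -3.235 -2.671 3.082
endloop
endfacet
facet normal -0.638 0.630 0.443
outer loop
vertex -3.273 -2.47 2.741
vertex -3.235 -2.671 3.082
vertex -2.029 -1.626 3.333
endloop
endfacet
facet normal -0.537 -0.751 -0.384
outer loop
vertex -3.235 -2.671 3.082
vertex -2.851 -2.774 2.747
vertex -2.972 -2.933 3.227
endloop
endfacet
facet normal -0.340 0.170 0.925
outer loop
vertex -3.235 -2.671 3.082
vertex -2.972 -2.933 3.227
vertex -2.029 -1.626 3.333
endloop
endfacet
facet normal -0.539 -0.750 -0.384
outer loop
vertex -2.972 -2.933 3.227
vertex -2.851 -2.774 2.747
vertex -2.639 -3.102 3.09
endloop
endfacet
facet normal 0.253 -0.258 0.933
outer loop
vertex -2.972 -2.933 3.227
vertex -2.639 -3.102 3.09
vertex -2.029 -1.626 3.333
endloop
endfacet
facet normal 0.778 -0.472 -0.416
outer loop
vertex 2.935 3.749 3.715
vertex 2.65 3.666 3.276
vertex 2.942 4.106 3.323
endloop
endfacet
facet normal 0.273 0.709 0.650
outer loop
vertex 2.935 3.749 3.715
vertex 2.942 4.106 3.323
vertex 1.81 4.174 3.724
endloop
endfacet
facet normal 0.778 -0.472 -0.416
outer loop
vertex 2.942 4.106 3.323
vertex 2.65 3.666 3.276
vertex 2.657 4.023 2.884
endloop
endfacet
facet normal -0.006 0.983 -0.182
outer loop
vertex 2.942 4.106 3.323
vertex 2.657 4.023 2.884
vertex 1.81 4.174 3.724
endloop
endfacet
facet normal 0.779 -0.470 -0.414
outer loop
vertex 2.657 4.023 2.884
vertex 2.65 3.666 3.276
vertex 2.366 3.583 2.836
endloop
endfacet
facet normal -0.583 0.459 -0.670
outer loop
vertex 2.657 4.023 2.884
vertex 2.366 3.583 2.836
vertex 1.81 4.174 3.724
endloop
endfacet
facet normal 0.779 -0.470 -0.414
outer loop
vertex 2.366 3.583 2.836
vertex 2.65 3.666 3.276
vertex 2.359 3.226 3.228
endloop
endfacet
facet normal -0.882 -0.340 -0.326
outer loop
vertex 2.366 3.583 2.836
vertex 2.359 3.226 3.228
vertex 1.81 4.174 3.724
endloop
endfacet
facet normal 0.778 -0.469 -0.417
outer loop
vertex 2.359 3.226 3.228
vertex 2.65 3.666 3.276
vertex 2.644 3.309 3.667
endloop
endfacet
facet normal -0.603 -0.615 0.508
outer loop
vertex 2.359 3.226 3.228
vertex 2.644 3.309 3.667
vertex 1.81 4.174 3.724
endloop
endfacet
facet normal 0.778 -0.469 -0.417
outer loop
vertex 2.644 3.309 3.667
vertex 2.65 3.666 3.276
vertex 2.935 3.749 3.715
endloop
endfacet
facet normal -0.026 -0.091 0.995
outer loop
vertex 2.644 3.309 3.667
vertex 2.935 3.749 3.715
vertex 1.81 4.174 3.724
endloop
endfacet

endsolid


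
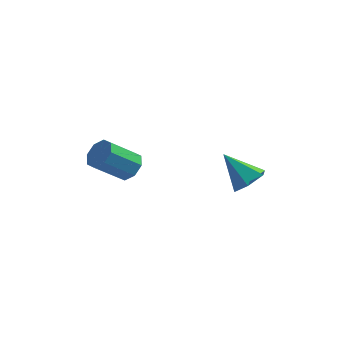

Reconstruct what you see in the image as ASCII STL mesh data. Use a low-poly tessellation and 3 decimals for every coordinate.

solid 
facet normal 0.621 0.440 -0.648
outer loop
vertex 0.006 -0.259 -0.563
vertex -0.41 -0.451 -1.092
vertex -0.369 0.108 -0.673
endloop
endfacet
facet normal 0.353 0.581 0.733
outer loop
vertex 0.006 -0.259 -0.563
vertex -0.369 0.108 -0.673
vertex -0.974 -0.956 0.461
endloop
endfacet
facet normal 0.353 0.581 0.733
outer loop
vertex -0.974 -0.956 0.461
vertex -0.369 0.108 -0.673
vertex -1.35 -0.59 0.352
endloop
endfacet
facet normal -0.619 -0.443 0.648
outer loop
vertex -0.974 -0.956 0.461
vertex -1.35 -0.59 0.352
vertex -1.39 -1.149 -0.068
endloop
endfacet
facet normal 0.620 0.441 -0.649
outer loop
vertex -0.369 0.108 -0.673
vertex -0.41 -0.451 -1.092
vertex -0.768 0.147 -1.028
endloop
endfacet
facet normal -0.245 0.894 0.374
outer loop
vertex -0.369 0.108 -0.673
vertex -0.768 0.147 -1.028
vertex -1.35 -0.59 0.352
endloop
endfacet
facet normal -0.246 0.894 0.374
outer loop
vertex -1.35 -0.59 0.352
vertex -0.768 0.147 -1.028
vertex -1.749 -0.551 -0.004
endloop
endfacet
facet normal -0.621 -0.442 0.647
outer loop
vertex -1.35 -0.59 0.352
vertex -1.749 -0.551 -0.004
vertex -1.39 -1.149 -0.068
endloop
endfacet
facet normal 0.621 0.441 -0.648
outer loop
vertex -0.768 0.147 -1.028
vertex -0.41 -0.451 -1.092
vertex -0.957 -0.165 -1.421
endloop
endfacet
facet normal -0.701 0.683 -0.205
outer loop
vertex -0.768 0.147 -1.028
vertex -0.957 -0.165 -1.421
vertex -1.749 -0.551 -0.004
endloop
endfacet
facet normal -0.700 0.684 -0.205
outer loop
vertex -1.749 -0.551 -0.004
vertex -0.957 -0.165 -1.421
vertex -1.938 -0.862 -0.397
endloop
endfacet
facet normal -0.620 -0.442 0.648
outer loop
vertex -1.749 -0.551 -0.004
vertex -1.938 -0.862 -0.397
vertex -1.39 -1.149 -0.068
endloop
endfacet
facet normal 0.621 0.441 -0.649
outer loop
vertex -0.957 -0.165 -1.421
vertex -0.41 -0.451 -1.092
vertex -0.826 -0.644 -1.621
endloop
endfacet
facet normal -0.745 0.073 -0.663
outer loop
vertex -0.957 -0.165 -1.421
vertex -0.826 -0.644 -1.621
vertex -1.938 -0.862 -0.397
endloop
endfacet
facet normal -0.745 0.072 -0.664
outer loop
vertex -1.938 -0.862 -0.397
vertex -0.826 -0.644 -1.621
vertex -1.806 -1.341 -0.597
endloop
endfacet
facet normal -0.620 -0.442 0.648
outer loop
vertex -1.938 -0.862 -0.397
vertex -1.806 -1.341 -0.597
vertex -1.39 -1.149 -0.068
endloop
endfacet
facet normal 0.619 0.443 -0.648
outer loop
vertex -0.826 -0.644 -1.621
vertex -0.41 -0.451 -1.092
vertex -0.45 -1.01 -1.512
endloop
endfacet
facet normal -0.353 -0.581 -0.733
outer loop
vertex -0.826 -0.644 -1.621
vertex -0.45 -1.01 -1.512
vertex -1.806 -1.341 -0.597
endloop
endfacet
facet normal -0.353 -0.581 -0.733
outer loop
vertex -1.806 -1.341 -0.597
vertex -0.45 -1.01 -1.512
vertex -1.431 -1.708 -0.487
endloop
endfacet
facet normal -0.621 -0.440 0.648
outer loop
vertex -1.806 -1.341 -0.597
vertex -1.431 -1.708 -0.487
vertex -1.39 -1.149 -0.068
endloop
endfacet
facet normal 0.621 0.442 -0.647
outer loop
vertex -0.45 -1.01 -1.512
vertex -0.41 -0.451 -1.092
vertex -0.051 -1.049 -1.156
endloop
endfacet
facet normal 0.246 -0.894 -0.374
outer loop
vertex -0.45 -1.01 -1.512
vertex -0.051 -1.049 -1.156
vertex -1.431 -1.708 -0.487
endloop
endfacet
facet normal 0.246 -0.894 -0.374
outer loop
vertex -1.431 -1.708 -0.487
vertex -0.051 -1.049 -1.156
vertex -1.032 -1.747 -0.132
endloop
endfacet
facet normal -0.620 -0.441 0.649
outer loop
vertex -1.431 -1.708 -0.487
vertex -1.032 -1.747 -0.132
vertex -1.39 -1.149 -0.068
endloop
endfacet
facet normal 0.620 0.442 -0.648
outer loop
vertex -0.051 -1.049 -1.156
vertex -0.41 -0.451 -1.092
vertex 0.138 -0.738 -0.763
endloop
endfacet
facet normal 0.700 -0.684 0.205
outer loop
vertex -0.051 -1.049 -1.156
vertex 0.138 -0.738 -0.763
vertex -1.032 -1.747 -0.132
endloop
endfacet
facet normal 0.700 -0.683 0.206
outer loop
vertex -1.032 -1.747 -0.132
vertex 0.138 -0.738 -0.763
vertex -0.843 -1.435 0.261
endloop
endfacet
facet normal -0.621 -0.441 0.648
outer loop
vertex -1.032 -1.747 -0.132
vertex -0.843 -1.435 0.261
vertex -1.39 -1.149 -0.068
endloop
endfacet
facet normal 0.620 0.442 -0.648
outer loop
vertex 0.138 -0.738 -0.763
vertex -0.41 -0.451 -1.092
vertex 0.006 -0.259 -0.563
endloop
endfacet
facet normal 0.744 -0.072 0.664
outer loop
vertex 0.138 -0.738 -0.763
vertex 0.006 -0.259 -0.563
vertex -0.843 -1.435 0.261
endloop
endfacet
facet normal 0.745 -0.073 0.663
outer loop
vertex -0.843 -1.435 0.261
vertex 0.006 -0.259 -0.563
vertex -0.974 -0.956 0.461
endloop
endfacet
facet normal -0.621 -0.441 0.649
outer loop
vertex -0.843 -1.435 0.261
vertex -0.974 -0.956 0.461
vertex -1.39 -1.149 -0.068
endloop
endfacet
facet normal 0.671 -0.179 -0.720
outer loop
vertex 4.415 1.265 -1.979
vertex 3.86 1.444 -2.541
vertex 4.336 2.027 -2.242
endloop
endfacet
facet normal 0.413 0.335 0.847
outer loop
vertex 4.415 1.265 -1.979
vertex 4.336 2.027 -2.242
vertex 2.76 1.736 -1.359
endloop
endfacet
facet normal 0.670 -0.177 -0.721
outer loop
vertex 4.336 2.027 -2.242
vertex 3.86 1.444 -2.541
vertex 3.78 2.206 -2.803
endloop
endfacet
facet normal -0.004 0.952 0.307
outer loop
vertex 4.336 2.027 -2.242
vertex 3.78 2.206 -2.803
vertex 2.76 1.736 -1.359
endloop
endfacet
facet normal 0.670 -0.177 -0.721
outer loop
vertex 3.78 2.206 -2.803
vertex 3.86 1.444 -2.541
vertex 3.304 1.623 -3.102
endloop
endfacet
facet normal -0.680 0.687 -0.257
outer loop
vertex 3.78 2.206 -2.803
vertex 3.304 1.623 -3.102
vertex 2.76 1.736 -1.359
endloop
endfacet
facet normal 0.670 -0.178 -0.721
outer loop
vertex 3.304 1.623 -3.102
vertex 3.86 1.444 -2.541
vertex 3.383 0.861 -2.84
endloop
endfacet
facet normal -0.940 -0.194 -0.281
outer loop
vertex 3.304 1.623 -3.102
vertex 3.383 0.861 -2.84
vertex 2.76 1.736 -1.359
endloop
endfacet
facet normal 0.670 -0.179 -0.720
outer loop
vertex 3.383 0.861 -2.84
vertex 3.86 1.444 -2.541
vertex 3.939 0.682 -2.278
endloop
endfacet
facet normal -0.523 -0.812 0.259
outer loop
vertex 3.383 0.861 -2.84
vertex 3.939 0.682 -2.278
vertex 2.76 1.736 -1.359
endloop
endfacet
facet normal 0.671 -0.179 -0.720
outer loop
vertex 3.939 0.682 -2.278
vertex 3.86 1.444 -2.541
vertex 4.415 1.265 -1.979
endloop
endfacet
facet normal 0.153 -0.547 0.823
outer loop
vertex 3.939 0.682 -2.278
vertex 4.415 1.265 -1.979
vertex 2.76 1.736 -1.359
endloop
endfacet

endsolid


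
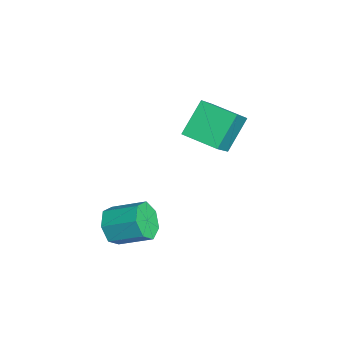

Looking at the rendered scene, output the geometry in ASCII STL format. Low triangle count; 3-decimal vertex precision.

solid 
facet normal -0.567 -0.805 0.172
outer loop
vertex -0.251 1.837 2.54
vertex -1.508 2.44 1.219
vertex 0.608 0.972 1.327
endloop
endfacet
facet normal 0.654 -0.315 0.688
outer loop
vertex 1.488 2.22 1.061
vertex -0.251 1.837 2.54
vertex 0.608 0.972 1.327
endloop
endfacet
facet normal -0.567 -0.805 0.172
outer loop
vertex 0.608 0.972 1.327
vertex -1.508 2.44 1.219
vertex -0.648 1.575 0.007
endloop
endfacet
facet normal 0.500 -0.503 -0.705
outer loop
vertex -0.648 1.575 0.007
vertex 1.488 2.22 1.061
vertex 0.608 0.972 1.327
endloop
endfacet
facet normal -0.500 0.503 0.705
outer loop
vertex -0.251 1.837 2.54
vertex -0.628 3.688 0.953
vertex -1.508 2.44 1.219
endloop
endfacet
facet normal 0.654 -0.314 0.688
outer loop
vertex 0.628 3.085 2.273
vertex -0.251 1.837 2.54
vertex 1.488 2.22 1.061
endloop
endfacet
facet normal -0.500 0.503 0.705
outer loop
vertex 0.628 3.085 2.273
vertex -0.628 3.688 0.953
vertex -0.251 1.837 2.54
endloop
endfacet
facet normal -0.654 0.314 -0.688
outer loop
vertex -1.508 2.44 1.219
vertex -0.628 3.688 0.953
vertex -0.648 1.575 0.007
endloop
endfacet
facet normal 0.500 -0.503 -0.705
outer loop
vertex 0.231 2.823 -0.26
vertex 1.488 2.22 1.061
vertex -0.648 1.575 0.007
endloop
endfacet
facet normal -0.655 0.314 -0.688
outer loop
vertex -0.648 1.575 0.007
vertex -0.628 3.688 0.953
vertex 0.231 2.823 -0.26
endloop
endfacet
facet normal 0.567 0.805 -0.172
outer loop
vertex 0.231 2.823 -0.26
vertex 0.628 3.085 2.273
vertex 1.488 2.22 1.061
endloop
endfacet
facet normal 0.568 0.805 -0.172
outer loop
vertex -0.628 3.688 0.953
vertex 0.628 3.085 2.273
vertex 0.231 2.823 -0.26
endloop
endfacet
facet normal -0.339 -0.830 -0.442
outer loop
vertex 3.973 -1.771 -1.946
vertex 3.489 -1.935 -1.267
vertex 3.293 -1.485 -1.961
endloop
endfacet
facet normal 0.188 0.400 -0.897
outer loop
vertex 3.973 -1.771 -1.946
vertex 3.293 -1.485 -1.961
vertex 4.474 -0.541 -1.292
endloop
endfacet
facet normal 0.188 0.401 -0.897
outer loop
vertex 4.474 -0.541 -1.292
vertex 3.293 -1.485 -1.961
vertex 3.794 -0.256 -1.307
endloop
endfacet
facet normal 0.339 0.831 0.442
outer loop
vertex 4.474 -0.541 -1.292
vertex 3.794 -0.256 -1.307
vertex 3.991 -0.705 -0.613
endloop
endfacet
facet normal -0.339 -0.830 -0.443
outer loop
vertex 3.293 -1.485 -1.961
vertex 3.489 -1.935 -1.267
vertex 2.761 -1.539 -1.453
endloop
endfacet
facet normal -0.604 0.552 -0.574
outer loop
vertex 3.293 -1.485 -1.961
vertex 2.761 -1.539 -1.453
vertex 3.794 -0.256 -1.307
endloop
endfacet
facet normal -0.604 0.552 -0.576
outer loop
vertex 3.794 -0.256 -1.307
vertex 2.761 -1.539 -1.453
vertex 3.262 -0.309 -0.8
endloop
endfacet
facet normal 0.338 0.831 0.442
outer loop
vertex 3.794 -0.256 -1.307
vertex 3.262 -0.309 -0.8
vertex 3.991 -0.705 -0.613
endloop
endfacet
facet normal -0.339 -0.831 -0.442
outer loop
vertex 2.761 -1.539 -1.453
vertex 3.489 -1.935 -1.267
vertex 2.777 -1.89 -0.805
endloop
endfacet
facet normal -0.941 0.288 0.179
outer loop
vertex 2.761 -1.539 -1.453
vertex 2.777 -1.89 -0.805
vertex 3.262 -0.309 -0.8
endloop
endfacet
facet normal -0.941 0.288 0.179
outer loop
vertex 3.262 -0.309 -0.8
vertex 2.777 -1.89 -0.805
vertex 3.278 -0.661 -0.151
endloop
endfacet
facet normal 0.338 0.831 0.442
outer loop
vertex 3.262 -0.309 -0.8
vertex 3.278 -0.661 -0.151
vertex 3.991 -0.705 -0.613
endloop
endfacet
facet normal -0.339 -0.831 -0.441
outer loop
vertex 2.777 -1.89 -0.805
vertex 3.489 -1.935 -1.267
vertex 3.33 -2.275 -0.505
endloop
endfacet
facet normal -0.569 -0.194 0.800
outer loop
vertex 2.777 -1.89 -0.805
vertex 3.33 -2.275 -0.505
vertex 3.278 -0.661 -0.151
endloop
endfacet
facet normal -0.569 -0.194 0.800
outer loop
vertex 3.278 -0.661 -0.151
vertex 3.33 -2.275 -0.505
vertex 3.831 -1.046 0.149
endloop
endfacet
facet normal 0.338 0.831 0.443
outer loop
vertex 3.278 -0.661 -0.151
vertex 3.831 -1.046 0.149
vertex 3.991 -0.705 -0.613
endloop
endfacet
facet normal -0.338 -0.831 -0.441
outer loop
vertex 3.33 -2.275 -0.505
vertex 3.489 -1.935 -1.267
vertex 4.003 -2.404 -0.778
endloop
endfacet
facet normal 0.230 -0.529 0.817
outer loop
vertex 3.33 -2.275 -0.505
vertex 4.003 -2.404 -0.778
vertex 3.831 -1.046 0.149
endloop
endfacet
facet normal 0.231 -0.528 0.817
outer loop
vertex 3.831 -1.046 0.149
vertex 4.003 -2.404 -0.778
vertex 4.504 -1.174 -0.124
endloop
endfacet
facet normal 0.338 0.831 0.443
outer loop
vertex 3.831 -1.046 0.149
vertex 4.504 -1.174 -0.124
vertex 3.991 -0.705 -0.613
endloop
endfacet
facet normal -0.338 -0.831 -0.442
outer loop
vertex 4.003 -2.404 -0.778
vertex 3.489 -1.935 -1.267
vertex 4.289 -2.179 -1.42
endloop
endfacet
facet normal 0.858 -0.466 0.219
outer loop
vertex 4.003 -2.404 -0.778
vertex 4.289 -2.179 -1.42
vertex 4.504 -1.174 -0.124
endloop
endfacet
facet normal 0.857 -0.466 0.219
outer loop
vertex 4.504 -1.174 -0.124
vertex 4.289 -2.179 -1.42
vertex 4.79 -0.95 -0.766
endloop
endfacet
facet normal 0.339 0.831 0.441
outer loop
vertex 4.504 -1.174 -0.124
vertex 4.79 -0.95 -0.766
vertex 3.991 -0.705 -0.613
endloop
endfacet
facet normal -0.338 -0.831 -0.442
outer loop
vertex 4.289 -2.179 -1.42
vertex 3.489 -1.935 -1.267
vertex 3.973 -1.771 -1.946
endloop
endfacet
facet normal 0.838 -0.052 -0.544
outer loop
vertex 4.289 -2.179 -1.42
vertex 3.973 -1.771 -1.946
vertex 4.79 -0.95 -0.766
endloop
endfacet
facet normal 0.838 -0.052 -0.544
outer loop
vertex 4.79 -0.95 -0.766
vertex 3.973 -1.771 -1.946
vertex 4.474 -0.541 -1.292
endloop
endfacet
facet normal 0.339 0.830 0.442
outer loop
vertex 4.79 -0.95 -0.766
vertex 4.474 -0.541 -1.292
vertex 3.991 -0.705 -0.613
endloop
endfacet

endsolid


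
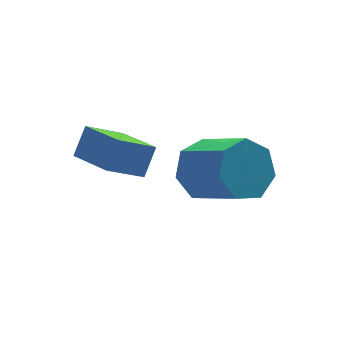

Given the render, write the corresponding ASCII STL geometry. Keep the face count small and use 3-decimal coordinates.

solid 
facet normal -0.251 0.774 -0.582
outer loop
vertex 1.432 0.839 1.869
vertex 0.472 0.433 1.744
vertex 0.811 1.098 2.482
endloop
endfacet
facet normal 0.686 0.566 0.456
outer loop
vertex 1.432 0.839 1.869
vertex 0.811 1.098 2.482
vertex 1.948 -0.747 3.061
endloop
endfacet
facet normal 0.687 0.566 0.456
outer loop
vertex 1.948 -0.747 3.061
vertex 0.811 1.098 2.482
vertex 1.327 -0.488 3.675
endloop
endfacet
facet normal 0.252 -0.774 0.581
outer loop
vertex 1.948 -0.747 3.061
vertex 1.327 -0.488 3.675
vertex 0.988 -1.153 2.936
endloop
endfacet
facet normal -0.251 0.774 -0.582
outer loop
vertex 0.811 1.098 2.482
vertex 0.472 0.433 1.744
vertex -0.066 0.857 2.54
endloop
endfacet
facet normal -0.105 0.576 0.811
outer loop
vertex 0.811 1.098 2.482
vertex -0.066 0.857 2.54
vertex 1.327 -0.488 3.675
endloop
endfacet
facet normal -0.105 0.575 0.811
outer loop
vertex 1.327 -0.488 3.675
vertex -0.066 0.857 2.54
vertex 0.45 -0.729 3.732
endloop
endfacet
facet normal 0.250 -0.774 0.582
outer loop
vertex 1.327 -0.488 3.675
vertex 0.45 -0.729 3.732
vertex 0.988 -1.153 2.936
endloop
endfacet
facet normal -0.251 0.773 -0.582
outer loop
vertex -0.066 0.857 2.54
vertex 0.472 0.433 1.744
vertex -0.537 0.296 1.998
endloop
endfacet
facet normal -0.818 0.151 0.555
outer loop
vertex -0.066 0.857 2.54
vertex -0.537 0.296 1.998
vertex 0.45 -0.729 3.732
endloop
endfacet
facet normal -0.818 0.152 0.555
outer loop
vertex 0.45 -0.729 3.732
vertex -0.537 0.296 1.998
vertex -0.022 -1.29 3.19
endloop
endfacet
facet normal 0.251 -0.774 0.582
outer loop
vertex 0.45 -0.729 3.732
vertex -0.022 -1.29 3.19
vertex 0.988 -1.153 2.936
endloop
endfacet
facet normal -0.252 0.773 -0.582
outer loop
vertex -0.537 0.296 1.998
vertex 0.472 0.433 1.744
vertex -0.249 -0.162 1.265
endloop
endfacet
facet normal -0.915 -0.386 -0.118
outer loop
vertex -0.537 0.296 1.998
vertex -0.249 -0.162 1.265
vertex -0.022 -1.29 3.19
endloop
endfacet
facet normal -0.914 -0.387 -0.119
outer loop
vertex -0.022 -1.29 3.19
vertex -0.249 -0.162 1.265
vertex 0.267 -1.747 2.457
endloop
endfacet
facet normal 0.251 -0.774 0.581
outer loop
vertex -0.022 -1.29 3.19
vertex 0.267 -1.747 2.457
vertex 0.988 -1.153 2.936
endloop
endfacet
facet normal -0.252 0.774 -0.581
outer loop
vertex -0.249 -0.162 1.265
vertex 0.472 0.433 1.744
vertex 0.583 -0.171 0.892
endloop
endfacet
facet normal -0.322 -0.634 -0.703
outer loop
vertex -0.249 -0.162 1.265
vertex 0.583 -0.171 0.892
vertex 0.267 -1.747 2.457
endloop
endfacet
facet normal -0.322 -0.634 -0.703
outer loop
vertex 0.267 -1.747 2.457
vertex 0.583 -0.171 0.892
vertex 1.098 -1.757 2.085
endloop
endfacet
facet normal 0.251 -0.774 0.582
outer loop
vertex 0.267 -1.747 2.457
vertex 1.098 -1.757 2.085
vertex 0.988 -1.153 2.936
endloop
endfacet
facet normal -0.251 0.774 -0.581
outer loop
vertex 0.583 -0.171 0.892
vertex 0.472 0.433 1.744
vertex 1.331 0.274 1.161
endloop
endfacet
facet normal 0.513 -0.404 -0.758
outer loop
vertex 0.583 -0.171 0.892
vertex 1.331 0.274 1.161
vertex 1.098 -1.757 2.085
endloop
endfacet
facet normal 0.511 -0.404 -0.759
outer loop
vertex 1.098 -1.757 2.085
vertex 1.331 0.274 1.161
vertex 1.847 -1.312 2.353
endloop
endfacet
facet normal 0.252 -0.774 0.582
outer loop
vertex 1.098 -1.757 2.085
vertex 1.847 -1.312 2.353
vertex 0.988 -1.153 2.936
endloop
endfacet
facet normal -0.251 0.774 -0.582
outer loop
vertex 1.331 0.274 1.161
vertex 0.472 0.433 1.744
vertex 1.432 0.839 1.869
endloop
endfacet
facet normal 0.961 0.131 -0.242
outer loop
vertex 1.331 0.274 1.161
vertex 1.432 0.839 1.869
vertex 1.847 -1.312 2.353
endloop
endfacet
facet normal 0.961 0.131 -0.242
outer loop
vertex 1.847 -1.312 2.353
vertex 1.432 0.839 1.869
vertex 1.948 -0.747 3.061
endloop
endfacet
facet normal 0.251 -0.774 0.582
outer loop
vertex 1.847 -1.312 2.353
vertex 1.948 -0.747 3.061
vertex 0.988 -1.153 2.936
endloop
endfacet
facet normal -0.561 -0.364 -0.744
outer loop
vertex -2.609 0.602 3.112
vertex -2.897 2.146 2.574
vertex -1.443 0.526 2.27
endloop
endfacet
facet normal 0.173 -0.930 0.323
outer loop
vertex -0.843 0.914 3.066
vertex -2.609 0.602 3.112
vertex -1.443 0.526 2.27
endloop
endfacet
facet normal -0.561 -0.364 -0.744
outer loop
vertex -1.443 0.526 2.27
vertex -2.897 2.146 2.574
vertex -1.731 2.07 1.732
endloop
endfacet
facet normal 0.810 -0.053 -0.585
outer loop
vertex -1.731 2.07 1.732
vertex -0.843 0.914 3.066
vertex -1.443 0.526 2.27
endloop
endfacet
facet normal -0.810 0.053 0.585
outer loop
vertex -2.609 0.602 3.112
vertex -2.297 2.534 3.37
vertex -2.897 2.146 2.574
endloop
endfacet
facet normal 0.173 -0.930 0.323
outer loop
vertex -2.009 0.99 3.908
vertex -2.609 0.602 3.112
vertex -0.843 0.914 3.066
endloop
endfacet
facet normal -0.810 0.053 0.585
outer loop
vertex -2.009 0.99 3.908
vertex -2.297 2.534 3.37
vertex -2.609 0.602 3.112
endloop
endfacet
facet normal -0.173 0.930 -0.323
outer loop
vertex -2.897 2.146 2.574
vertex -2.297 2.534 3.37
vertex -1.731 2.07 1.732
endloop
endfacet
facet normal 0.810 -0.053 -0.585
outer loop
vertex -1.131 2.458 2.528
vertex -0.843 0.914 3.066
vertex -1.731 2.07 1.732
endloop
endfacet
facet normal -0.173 0.930 -0.323
outer loop
vertex -1.731 2.07 1.732
vertex -2.297 2.534 3.37
vertex -1.131 2.458 2.528
endloop
endfacet
facet normal 0.561 0.364 0.744
outer loop
vertex -1.131 2.458 2.528
vertex -2.009 0.99 3.908
vertex -0.843 0.914 3.066
endloop
endfacet
facet normal 0.561 0.364 0.744
outer loop
vertex -2.297 2.534 3.37
vertex -2.009 0.99 3.908
vertex -1.131 2.458 2.528
endloop
endfacet

endsolid


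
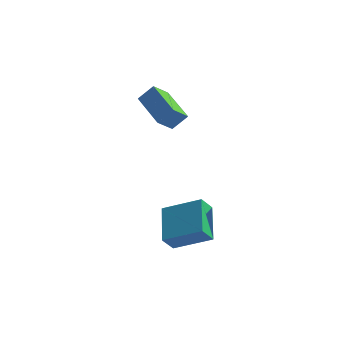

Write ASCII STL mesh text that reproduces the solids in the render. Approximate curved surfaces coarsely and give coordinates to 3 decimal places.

solid 
facet normal -0.897 -0.113 -0.427
outer loop
vertex 0.371 -1.087 -1.988
vertex 0.644 -0.57 -2.698
vertex 0.972 -2.594 -2.854
endloop
endfacet
facet normal -0.296 -0.562 0.772
outer loop
vertex 2.596 -2.39 -2.082
vertex 0.371 -1.087 -1.988
vertex 0.972 -2.594 -2.854
endloop
endfacet
facet normal -0.897 -0.113 -0.426
outer loop
vertex 0.972 -2.594 -2.854
vertex 0.644 -0.57 -2.698
vertex 1.245 -2.077 -3.565
endloop
endfacet
facet normal 0.327 -0.820 -0.471
outer loop
vertex 1.245 -2.077 -3.565
vertex 2.596 -2.39 -2.082
vertex 0.972 -2.594 -2.854
endloop
endfacet
facet normal -0.327 0.819 0.471
outer loop
vertex 0.371 -1.087 -1.988
vertex 2.268 -0.366 -1.926
vertex 0.644 -0.57 -2.698
endloop
endfacet
facet normal -0.297 -0.562 0.772
outer loop
vertex 1.995 -0.883 -1.215
vertex 0.371 -1.087 -1.988
vertex 2.596 -2.39 -2.082
endloop
endfacet
facet normal -0.327 0.820 0.470
outer loop
vertex 1.995 -0.883 -1.215
vertex 2.268 -0.366 -1.926
vertex 0.371 -1.087 -1.988
endloop
endfacet
facet normal 0.296 0.562 -0.772
outer loop
vertex 0.644 -0.57 -2.698
vertex 2.268 -0.366 -1.926
vertex 1.245 -2.077 -3.565
endloop
endfacet
facet normal 0.327 -0.819 -0.471
outer loop
vertex 2.869 -1.873 -2.792
vertex 2.596 -2.39 -2.082
vertex 1.245 -2.077 -3.565
endloop
endfacet
facet normal 0.297 0.562 -0.772
outer loop
vertex 1.245 -2.077 -3.565
vertex 2.268 -0.366 -1.926
vertex 2.869 -1.873 -2.792
endloop
endfacet
facet normal 0.897 0.112 0.427
outer loop
vertex 2.869 -1.873 -2.792
vertex 1.995 -0.883 -1.215
vertex 2.596 -2.39 -2.082
endloop
endfacet
facet normal 0.897 0.113 0.427
outer loop
vertex 2.268 -0.366 -1.926
vertex 1.995 -0.883 -1.215
vertex 2.869 -1.873 -2.792
endloop
endfacet
facet normal -0.602 -0.337 -0.724
outer loop
vertex -0.449 0.552 2.011
vertex -1.813 1.801 2.563
vertex -0.073 1.242 1.377
endloop
endfacet
facet normal 0.706 -0.648 -0.286
outer loop
vertex 0.493 1.559 2.057
vertex -0.449 0.552 2.011
vertex -0.073 1.242 1.377
endloop
endfacet
facet normal -0.602 -0.338 -0.724
outer loop
vertex -0.073 1.242 1.377
vertex -1.813 1.801 2.563
vertex -1.437 2.491 1.928
endloop
endfacet
facet normal 0.372 0.683 -0.628
outer loop
vertex -1.437 2.491 1.928
vertex 0.493 1.559 2.057
vertex -0.073 1.242 1.377
endloop
endfacet
facet normal -0.372 -0.684 0.628
outer loop
vertex -0.449 0.552 2.011
vertex -1.247 2.118 3.243
vertex -1.813 1.801 2.563
endloop
endfacet
facet normal 0.706 -0.648 -0.286
outer loop
vertex 0.117 0.869 2.692
vertex -0.449 0.552 2.011
vertex 0.493 1.559 2.057
endloop
endfacet
facet normal -0.372 -0.684 0.628
outer loop
vertex 0.117 0.869 2.692
vertex -1.247 2.118 3.243
vertex -0.449 0.552 2.011
endloop
endfacet
facet normal -0.706 0.648 0.286
outer loop
vertex -1.813 1.801 2.563
vertex -1.247 2.118 3.243
vertex -1.437 2.491 1.928
endloop
endfacet
facet normal 0.372 0.684 -0.628
outer loop
vertex -0.871 2.808 2.609
vertex 0.493 1.559 2.057
vertex -1.437 2.491 1.928
endloop
endfacet
facet normal -0.706 0.648 0.286
outer loop
vertex -1.437 2.491 1.928
vertex -1.247 2.118 3.243
vertex -0.871 2.808 2.609
endloop
endfacet
facet normal 0.602 0.338 0.723
outer loop
vertex -0.871 2.808 2.609
vertex 0.117 0.869 2.692
vertex 0.493 1.559 2.057
endloop
endfacet
facet normal 0.602 0.337 0.724
outer loop
vertex -1.247 2.118 3.243
vertex 0.117 0.869 2.692
vertex -0.871 2.808 2.609
endloop
endfacet

endsolid


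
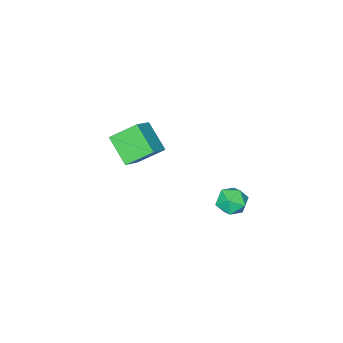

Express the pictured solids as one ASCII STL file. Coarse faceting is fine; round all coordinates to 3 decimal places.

solid 
facet normal -0.787 -0.287 -0.546
outer loop
vertex -0.23 -4.957 -1.951
vertex -1.329 -3.933 -0.906
vertex 0.052 -3.41 -3.17
endloop
endfacet
facet normal 0.601 -0.559 -0.571
outer loop
vertex 1.429 -2.907 -2.214
vertex -0.23 -4.957 -1.951
vertex 0.052 -3.41 -3.17
endloop
endfacet
facet normal -0.787 -0.287 -0.546
outer loop
vertex 0.052 -3.41 -3.17
vertex -1.329 -3.933 -0.906
vertex -1.047 -2.386 -2.125
endloop
endfacet
facet normal 0.142 0.777 -0.613
outer loop
vertex -1.047 -2.386 -2.125
vertex 1.429 -2.907 -2.214
vertex 0.052 -3.41 -3.17
endloop
endfacet
facet normal -0.142 -0.777 0.613
outer loop
vertex -0.23 -4.957 -1.951
vertex 0.048 -3.43 0.05
vertex -1.329 -3.933 -0.906
endloop
endfacet
facet normal 0.601 -0.559 -0.571
outer loop
vertex 1.147 -4.454 -0.995
vertex -0.23 -4.957 -1.951
vertex 1.429 -2.907 -2.214
endloop
endfacet
facet normal -0.142 -0.777 0.613
outer loop
vertex 1.147 -4.454 -0.995
vertex 0.048 -3.43 0.05
vertex -0.23 -4.957 -1.951
endloop
endfacet
facet normal -0.601 0.559 0.571
outer loop
vertex -1.329 -3.933 -0.906
vertex 0.048 -3.43 0.05
vertex -1.047 -2.386 -2.125
endloop
endfacet
facet normal 0.142 0.777 -0.613
outer loop
vertex 0.33 -1.883 -1.169
vertex 1.429 -2.907 -2.214
vertex -1.047 -2.386 -2.125
endloop
endfacet
facet normal -0.601 0.559 0.571
outer loop
vertex -1.047 -2.386 -2.125
vertex 0.048 -3.43 0.05
vertex 0.33 -1.883 -1.169
endloop
endfacet
facet normal 0.787 0.287 0.546
outer loop
vertex 0.33 -1.883 -1.169
vertex 1.147 -4.454 -0.995
vertex 1.429 -2.907 -2.214
endloop
endfacet
facet normal 0.787 0.287 0.546
outer loop
vertex 0.048 -3.43 0.05
vertex 1.147 -4.454 -0.995
vertex 0.33 -1.883 -1.169
endloop
endfacet
facet normal 0.101 0.653 0.751
outer loop
vertex -0.641 3.897 -2.579
vertex -0.943 3.216 -1.946
vertex 0.009 3.304 -2.151
endloop
endfacet
facet normal 0.569 0.790 0.230
outer loop
vertex -0.641 3.897 -2.579
vertex 0.009 3.304 -2.151
vertex 0.094 3.519 -3.101
endloop
endfacet
facet normal 0.202 0.906 -0.371
outer loop
vertex -0.641 3.897 -2.579
vertex 0.094 3.519 -3.101
vertex -0.805 3.563 -3.483
endloop
endfacet
facet normal -0.492 0.842 -0.222
outer loop
vertex -0.641 3.897 -2.579
vertex -0.805 3.563 -3.483
vertex -1.446 3.376 -2.769
endloop
endfacet
facet normal -0.555 0.685 0.472
outer loop
vertex -0.641 3.897 -2.579
vertex -1.446 3.376 -2.769
vertex -0.943 3.216 -1.946
endloop
endfacet
facet normal 0.969 0.206 0.133
outer loop
vertex 0.094 3.519 -3.101
vertex 0.009 3.304 -2.151
vertex 0.246 2.604 -2.791
endloop
endfacet
facet normal 0.212 -0.015 0.977
outer loop
vertex 0.009 3.304 -2.151
vertex -0.943 3.216 -1.946
vertex -0.395 2.417 -2.077
endloop
endfacet
facet normal -0.849 0.037 0.526
outer loop
vertex -0.943 3.216 -1.946
vertex -1.446 3.376 -2.769
vertex -1.294 2.461 -2.459
endloop
endfacet
facet normal -0.749 0.291 -0.596
outer loop
vertex -1.446 3.376 -2.769
vertex -0.805 3.563 -3.483
vertex -1.209 2.676 -3.409
endloop
endfacet
facet normal 0.376 0.395 -0.838
outer loop
vertex -0.805 3.563 -3.483
vertex 0.094 3.519 -3.101
vertex -0.257 2.764 -3.614
endloop
endfacet
facet normal 0.492 -0.842 0.222
outer loop
vertex -0.559 2.083 -2.981
vertex 0.246 2.604 -2.791
vertex -0.395 2.417 -2.077
endloop
endfacet
facet normal -0.202 -0.906 0.371
outer loop
vertex -0.559 2.083 -2.981
vertex -0.395 2.417 -2.077
vertex -1.294 2.461 -2.459
endloop
endfacet
facet normal -0.569 -0.790 -0.230
outer loop
vertex -0.559 2.083 -2.981
vertex -1.294 2.461 -2.459
vertex -1.209 2.676 -3.409
endloop
endfacet
facet normal -0.101 -0.653 -0.751
outer loop
vertex -0.559 2.083 -2.981
vertex -1.209 2.676 -3.409
vertex -0.257 2.764 -3.614
endloop
endfacet
facet normal 0.555 -0.685 -0.472
outer loop
vertex -0.559 2.083 -2.981
vertex -0.257 2.764 -3.614
vertex 0.246 2.604 -2.791
endloop
endfacet
facet normal 0.749 -0.291 0.596
outer loop
vertex -0.395 2.417 -2.077
vertex 0.246 2.604 -2.791
vertex 0.009 3.304 -2.151
endloop
endfacet
facet normal -0.376 -0.395 0.838
outer loop
vertex -1.294 2.461 -2.459
vertex -0.395 2.417 -2.077
vertex -0.943 3.216 -1.946
endloop
endfacet
facet normal -0.969 -0.206 -0.133
outer loop
vertex -1.209 2.676 -3.409
vertex -1.294 2.461 -2.459
vertex -1.446 3.376 -2.769
endloop
endfacet
facet normal -0.212 0.015 -0.977
outer loop
vertex -0.257 2.764 -3.614
vertex -1.209 2.676 -3.409
vertex -0.805 3.563 -3.483
endloop
endfacet
facet normal 0.849 -0.037 -0.526
outer loop
vertex 0.246 2.604 -2.791
vertex -0.257 2.764 -3.614
vertex 0.094 3.519 -3.101
endloop
endfacet

endsolid


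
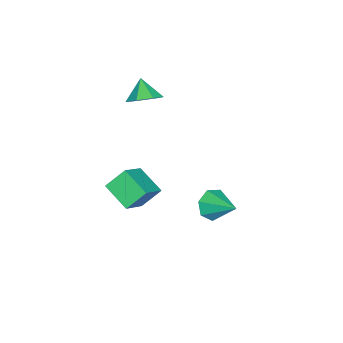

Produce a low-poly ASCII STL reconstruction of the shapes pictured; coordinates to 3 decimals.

solid 
facet normal -0.441 0.581 0.684
outer loop
vertex 2.418 -2.735 -0.03
vertex 3.065 -1.5 -0.662
vertex 1.04 -2.548 -1.076
endloop
endfacet
facet normal -0.423 -0.807 0.413
outer loop
vertex 1.595 -3.28 -1.938
vertex 2.418 -2.735 -0.03
vertex 1.04 -2.548 -1.076
endloop
endfacet
facet normal -0.440 0.581 0.685
outer loop
vertex 1.04 -2.548 -1.076
vertex 3.065 -1.5 -0.662
vertex 1.687 -1.313 -1.707
endloop
endfacet
facet normal -0.792 0.108 -0.601
outer loop
vertex 1.687 -1.313 -1.707
vertex 1.595 -3.28 -1.938
vertex 1.04 -2.548 -1.076
endloop
endfacet
facet normal 0.792 -0.107 0.601
outer loop
vertex 2.418 -2.735 -0.03
vertex 3.62 -2.232 -1.524
vertex 3.065 -1.5 -0.662
endloop
endfacet
facet normal -0.422 -0.807 0.413
outer loop
vertex 2.973 -3.467 -0.893
vertex 2.418 -2.735 -0.03
vertex 1.595 -3.28 -1.938
endloop
endfacet
facet normal 0.792 -0.108 0.601
outer loop
vertex 2.973 -3.467 -0.893
vertex 3.62 -2.232 -1.524
vertex 2.418 -2.735 -0.03
endloop
endfacet
facet normal 0.423 0.807 -0.413
outer loop
vertex 3.065 -1.5 -0.662
vertex 3.62 -2.232 -1.524
vertex 1.687 -1.313 -1.707
endloop
endfacet
facet normal -0.792 0.108 -0.601
outer loop
vertex 2.242 -2.045 -2.57
vertex 1.595 -3.28 -1.938
vertex 1.687 -1.313 -1.707
endloop
endfacet
facet normal 0.423 0.807 -0.413
outer loop
vertex 1.687 -1.313 -1.707
vertex 3.62 -2.232 -1.524
vertex 2.242 -2.045 -2.57
endloop
endfacet
facet normal 0.440 -0.581 -0.685
outer loop
vertex 2.242 -2.045 -2.57
vertex 2.973 -3.467 -0.893
vertex 1.595 -3.28 -1.938
endloop
endfacet
facet normal 0.441 -0.581 -0.685
outer loop
vertex 3.62 -2.232 -1.524
vertex 2.973 -3.467 -0.893
vertex 2.242 -2.045 -2.57
endloop
endfacet
facet normal -0.404 -0.778 -0.481
outer loop
vertex 1.153 0.917 -3.698
vertex 0.64 0.767 -3.024
vertex 0.494 1.266 -3.709
endloop
endfacet
facet normal 0.384 0.707 -0.594
outer loop
vertex 1.153 0.917 -3.698
vertex 0.494 1.266 -3.709
vertex 1.32 2.073 -2.216
endloop
endfacet
facet normal -0.405 -0.778 -0.480
outer loop
vertex 0.494 1.266 -3.709
vertex 0.64 0.767 -3.024
vertex -0.055 1.24 -3.204
endloop
endfacet
facet normal -0.323 0.896 -0.305
outer loop
vertex 0.494 1.266 -3.709
vertex -0.055 1.24 -3.204
vertex 1.32 2.073 -2.216
endloop
endfacet
facet normal -0.404 -0.777 -0.482
outer loop
vertex -0.055 1.24 -3.204
vertex 0.64 0.767 -3.024
vertex -0.081 0.857 -2.564
endloop
endfacet
facet normal -0.660 0.656 0.366
outer loop
vertex -0.055 1.24 -3.204
vertex -0.081 0.857 -2.564
vertex 1.32 2.073 -2.216
endloop
endfacet
facet normal -0.404 -0.777 -0.482
outer loop
vertex -0.081 0.857 -2.564
vertex 0.64 0.767 -3.024
vertex 0.437 0.406 -2.271
endloop
endfacet
facet normal -0.372 0.167 0.913
outer loop
vertex -0.081 0.857 -2.564
vertex 0.437 0.406 -2.271
vertex 1.32 2.073 -2.216
endloop
endfacet
facet normal -0.404 -0.778 -0.482
outer loop
vertex 0.437 0.406 -2.271
vertex 0.64 0.767 -3.024
vertex 1.108 0.227 -2.545
endloop
endfacet
facet normal 0.324 -0.202 0.924
outer loop
vertex 0.437 0.406 -2.271
vertex 1.108 0.227 -2.545
vertex 1.32 2.073 -2.216
endloop
endfacet
facet normal -0.405 -0.778 -0.481
outer loop
vertex 1.108 0.227 -2.545
vertex 0.64 0.767 -3.024
vertex 1.426 0.454 -3.18
endloop
endfacet
facet normal 0.904 -0.173 0.391
outer loop
vertex 1.108 0.227 -2.545
vertex 1.426 0.454 -3.18
vertex 1.32 2.073 -2.216
endloop
endfacet
facet normal -0.405 -0.777 -0.481
outer loop
vertex 1.426 0.454 -3.18
vertex 0.64 0.767 -3.024
vertex 1.153 0.917 -3.698
endloop
endfacet
facet normal 0.931 0.230 -0.285
outer loop
vertex 1.426 0.454 -3.18
vertex 1.153 0.917 -3.698
vertex 1.32 2.073 -2.216
endloop
endfacet
facet normal 0.576 0.375 -0.727
outer loop
vertex 0.604 -2.866 3.332
vertex -0.099 -2.755 2.832
vertex 0.256 -2.199 3.4
endloop
endfacet
facet normal 0.234 0.023 0.972
outer loop
vertex 0.604 -2.866 3.332
vertex 0.256 -2.199 3.4
vertex -0.761 -3.185 3.668
endloop
endfacet
facet normal 0.576 0.374 -0.727
outer loop
vertex 0.256 -2.199 3.4
vertex -0.099 -2.755 2.832
vertex -0.359 -1.951 3.04
endloop
endfacet
facet normal -0.275 0.506 0.818
outer loop
vertex 0.256 -2.199 3.4
vertex -0.359 -1.951 3.04
vertex -0.761 -3.185 3.668
endloop
endfacet
facet normal 0.575 0.374 -0.727
outer loop
vertex -0.359 -1.951 3.04
vertex -0.099 -2.755 2.832
vertex -0.779 -2.308 2.524
endloop
endfacet
facet normal -0.820 0.449 0.357
outer loop
vertex -0.359 -1.951 3.04
vertex -0.779 -2.308 2.524
vertex -0.761 -3.185 3.668
endloop
endfacet
facet normal 0.576 0.375 -0.727
outer loop
vertex -0.779 -2.308 2.524
vertex -0.099 -2.755 2.832
vertex -0.686 -3.001 2.24
endloop
endfacet
facet normal -0.992 -0.106 -0.066
outer loop
vertex -0.779 -2.308 2.524
vertex -0.686 -3.001 2.24
vertex -0.761 -3.185 3.668
endloop
endfacet
facet normal 0.576 0.374 -0.727
outer loop
vertex -0.686 -3.001 2.24
vertex -0.099 -2.755 2.832
vertex -0.152 -3.509 2.402
endloop
endfacet
facet normal -0.662 -0.738 -0.130
outer loop
vertex -0.686 -3.001 2.24
vertex -0.152 -3.509 2.402
vertex -0.761 -3.185 3.668
endloop
endfacet
facet normal 0.576 0.374 -0.727
outer loop
vertex -0.152 -3.509 2.402
vertex -0.099 -2.755 2.832
vertex 0.423 -3.449 2.888
endloop
endfacet
facet normal -0.078 -0.974 0.212
outer loop
vertex -0.152 -3.509 2.402
vertex 0.423 -3.449 2.888
vertex -0.761 -3.185 3.668
endloop
endfacet
facet normal 0.576 0.375 -0.727
outer loop
vertex 0.423 -3.449 2.888
vertex -0.099 -2.755 2.832
vertex 0.604 -2.866 3.332
endloop
endfacet
facet normal 0.321 -0.635 0.703
outer loop
vertex 0.423 -3.449 2.888
vertex 0.604 -2.866 3.332
vertex -0.761 -3.185 3.668
endloop
endfacet

endsolid
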